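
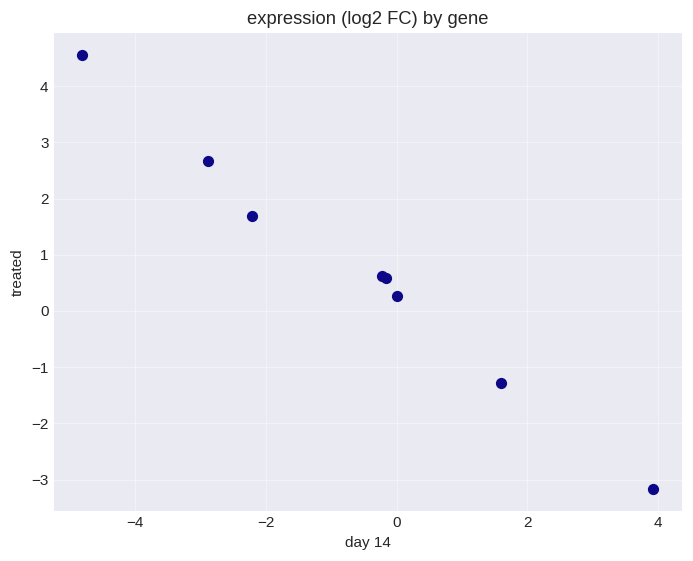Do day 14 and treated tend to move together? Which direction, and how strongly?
Points are negatively correlated; strong (|r| ≈ 1.0).

negative, strong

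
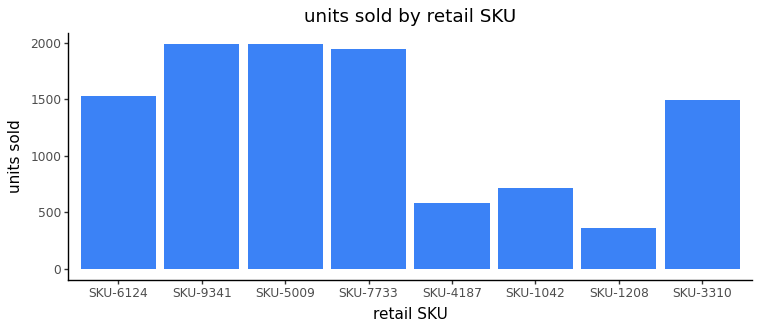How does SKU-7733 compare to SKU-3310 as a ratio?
≈ 1.43×

SKU-7733 ≈ 2000, SKU-3310 ≈ 1400; 2000/1400 ≈ 1.43.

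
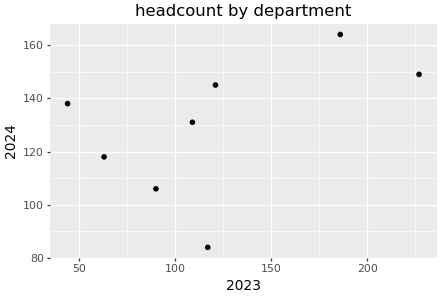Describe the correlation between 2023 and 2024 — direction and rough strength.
positive, moderate

Points are positively correlated; moderate (|r| ≈ 0.5).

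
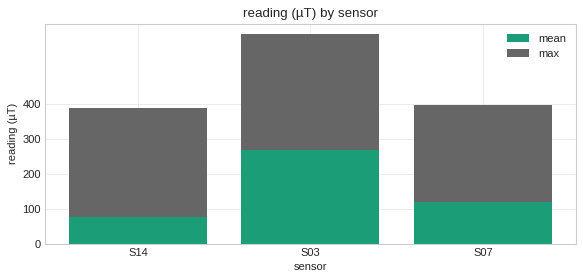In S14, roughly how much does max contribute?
≈ 300

max top ≈ 400, bottom ≈ 100; segment ≈ 300.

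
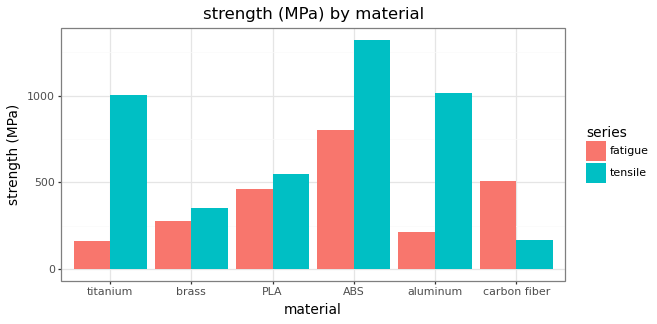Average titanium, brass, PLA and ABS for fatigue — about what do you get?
(200 + 200 + 400 + 800) / 4 ≈ 400.

≈ 400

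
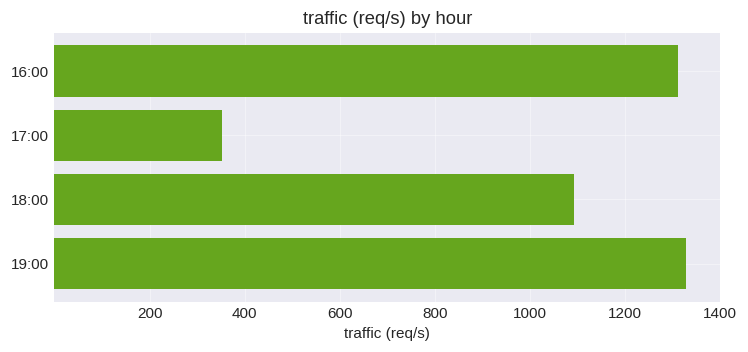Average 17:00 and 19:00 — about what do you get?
(400 + 1400) / 2 ≈ 900.

≈ 900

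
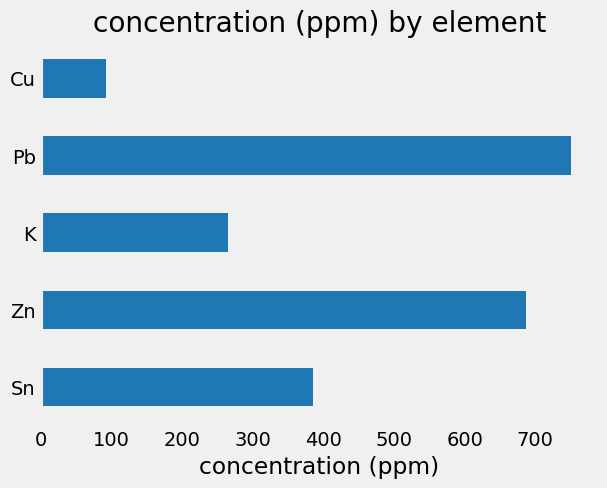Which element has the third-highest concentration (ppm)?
Sn

Top 4: Pb ≈ 800, Zn ≈ 700, Sn ≈ 400, K ≈ 300.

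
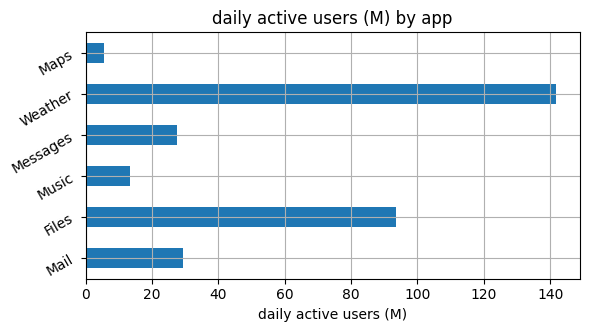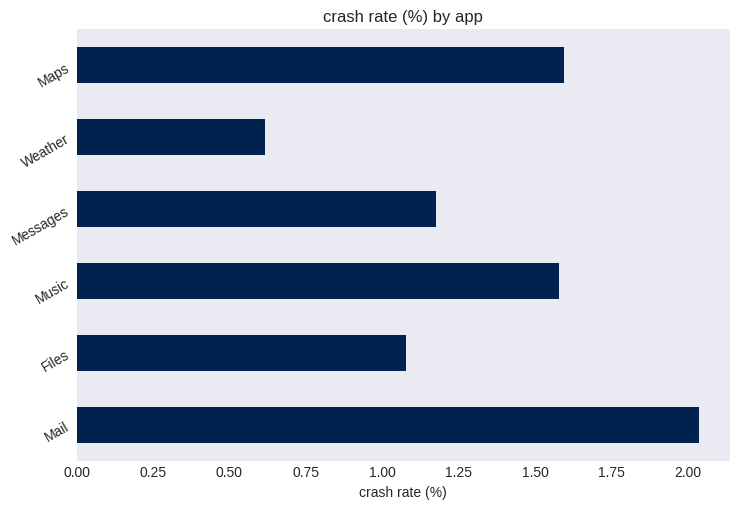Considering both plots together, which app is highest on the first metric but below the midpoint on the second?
Weather

Chart 2 median crash rate (%) ≈ 1.4; below-median apps: Files, Messages, Weather. Among those, Weather has the highest daily active users (M) (≈ 140).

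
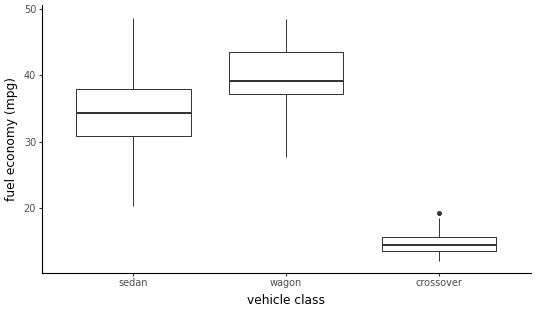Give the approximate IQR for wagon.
Q3 ≈ 44, Q1 ≈ 38; IQR ≈ 6.

≈ 6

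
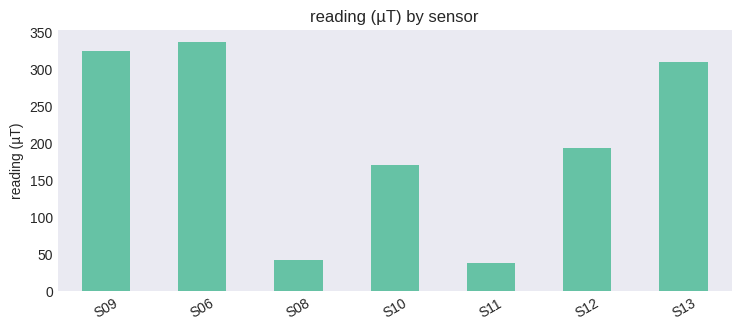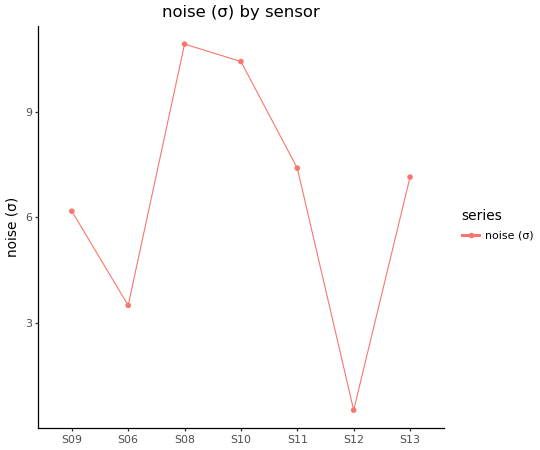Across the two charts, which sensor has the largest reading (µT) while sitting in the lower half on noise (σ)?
S06

Chart 2 median noise (σ) ≈ 8; below-median sensors: S09, S06, S12. Among those, S06 has the highest reading (µT) (≈ 350).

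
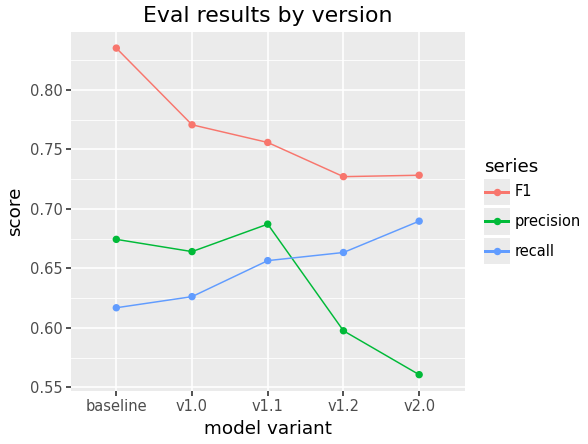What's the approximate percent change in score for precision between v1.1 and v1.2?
≈ -14.3%

v1.1 ≈ 0.70, v1.2 ≈ 0.60; (0.60 − 0.70) / 0.70 ≈ -14.3%.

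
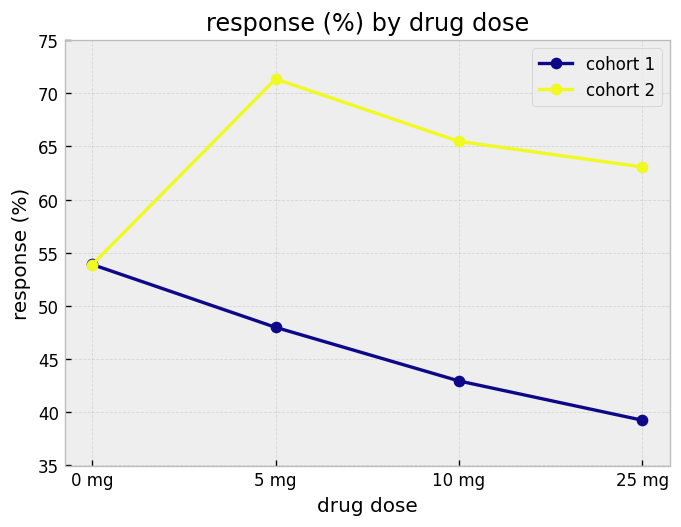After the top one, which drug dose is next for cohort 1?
Top 3 for cohort 1: 0 mg ≈ 55, 5 mg ≈ 50, 10 mg ≈ 45.

5 mg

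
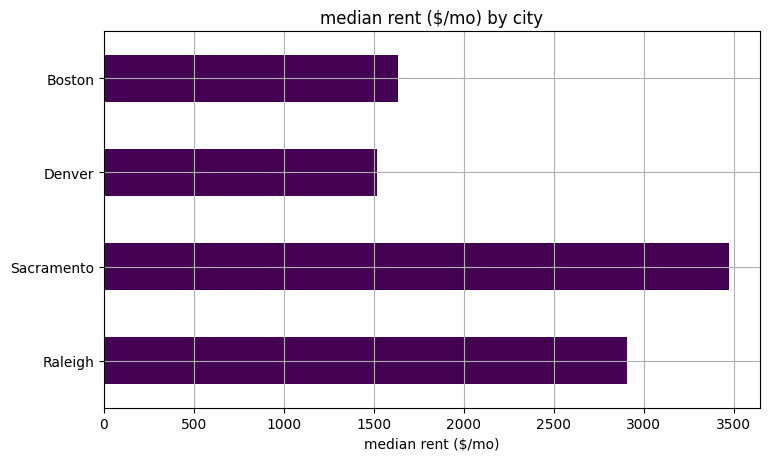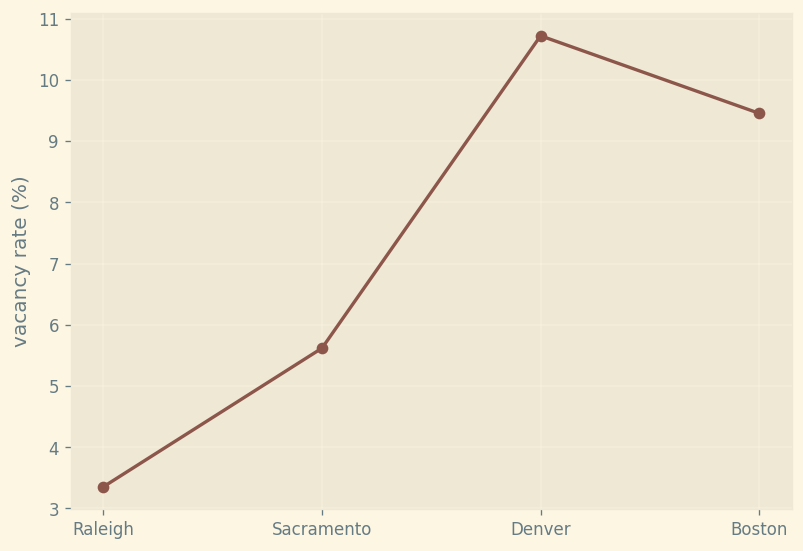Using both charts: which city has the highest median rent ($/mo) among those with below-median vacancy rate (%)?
Sacramento

Chart 2 median vacancy rate (%) ≈ 8; below-median cities: Raleigh, Sacramento. Among those, Sacramento has the highest median rent ($/mo) (≈ 3500).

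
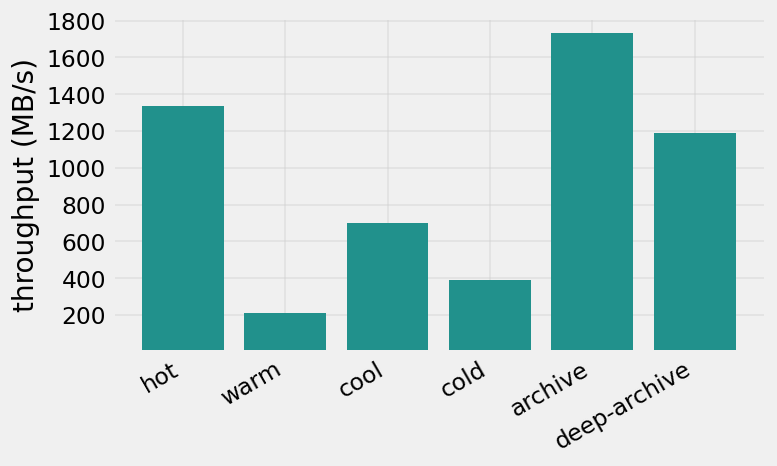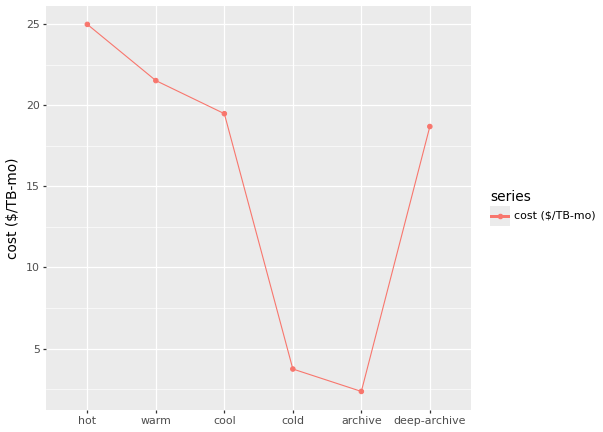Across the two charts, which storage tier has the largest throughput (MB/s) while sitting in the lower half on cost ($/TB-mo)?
Chart 2 median cost ($/TB-mo) ≈ 20; below-median storage tiers: cold, archive, deep-archive. Among those, archive has the highest throughput (MB/s) (≈ 1800).

archive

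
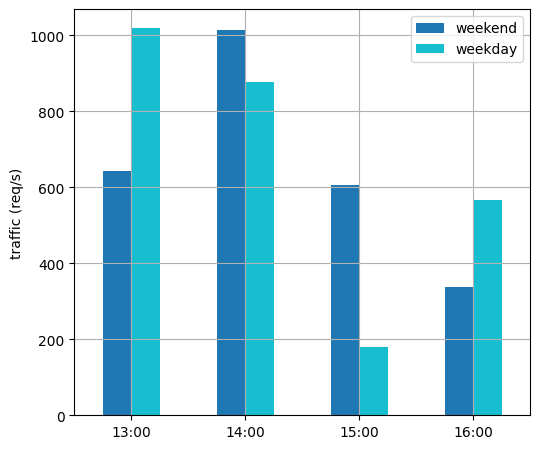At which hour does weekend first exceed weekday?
13:00: weekend ≈ 600 vs weekday ≈ 1000 (not yet); 14:00: weekend ≈ 1000 vs weekday ≈ 900 (first crossover).

14:00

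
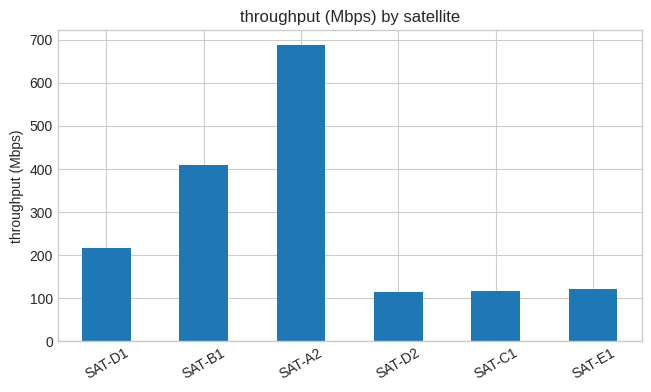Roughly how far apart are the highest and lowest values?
≈ 600

Max SAT-A2 ≈ 700, min SAT-D2 ≈ 100; range ≈ 600.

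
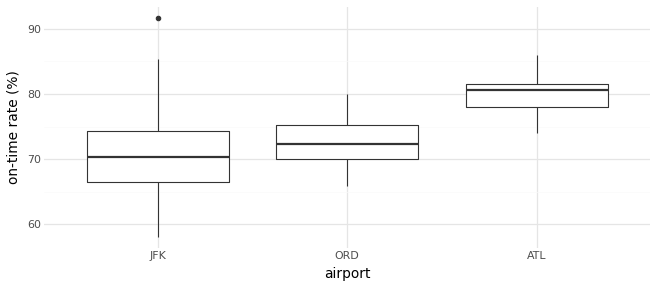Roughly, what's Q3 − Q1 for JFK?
≈ 8

Q3 ≈ 74, Q1 ≈ 66; IQR ≈ 8.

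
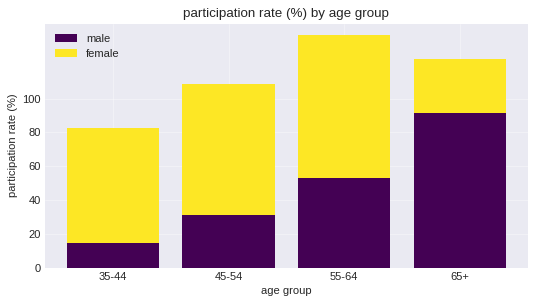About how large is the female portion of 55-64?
≈ 80

female top ≈ 140, bottom ≈ 60; segment ≈ 80.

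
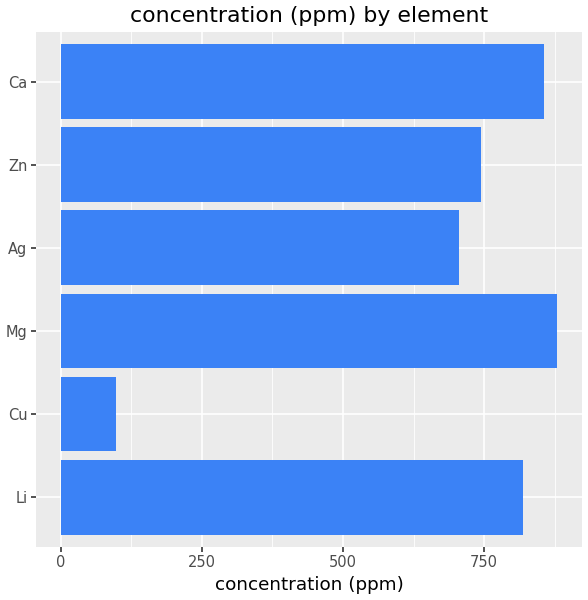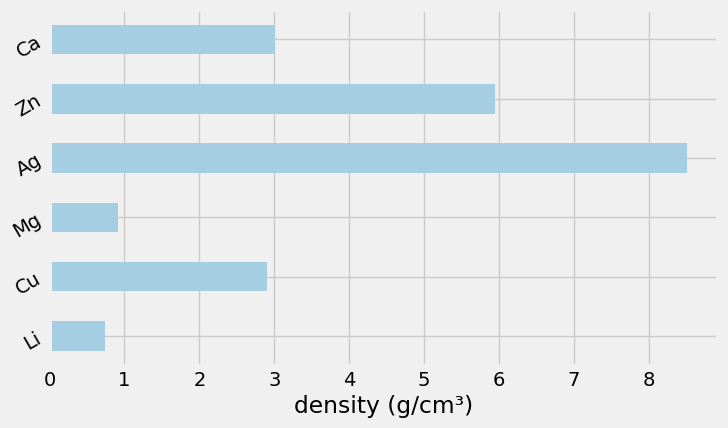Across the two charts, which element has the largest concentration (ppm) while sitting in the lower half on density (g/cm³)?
Chart 2 median density (g/cm³) ≈ 3; below-median elements: Li, Cu, Mg. Among those, Mg has the highest concentration (ppm) (≈ 900).

Mg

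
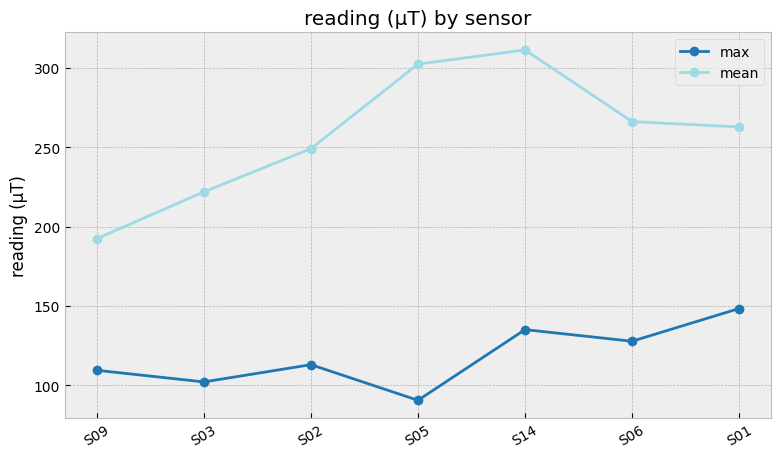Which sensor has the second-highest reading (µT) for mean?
S05

Top 3 for mean: S14 ≈ 320, S05 ≈ 300, S06 ≈ 260.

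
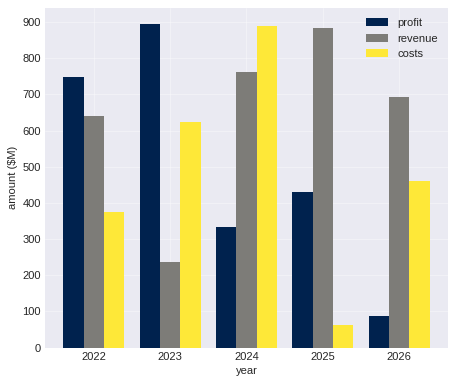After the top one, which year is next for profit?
2022

Top 3 for profit: 2023 ≈ 900, 2022 ≈ 700, 2025 ≈ 400.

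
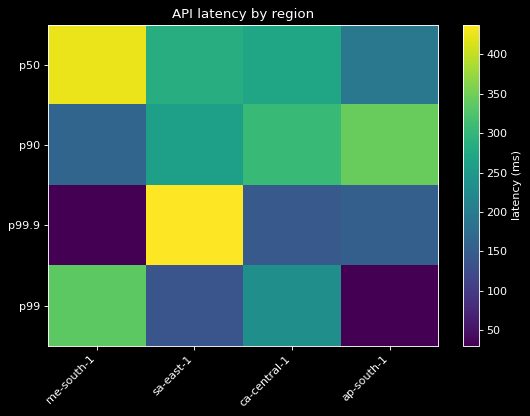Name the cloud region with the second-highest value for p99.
ca-central-1

Top 3 for p99: me-south-1 ≈ 350, ca-central-1 ≈ 250, sa-east-1 ≈ 150.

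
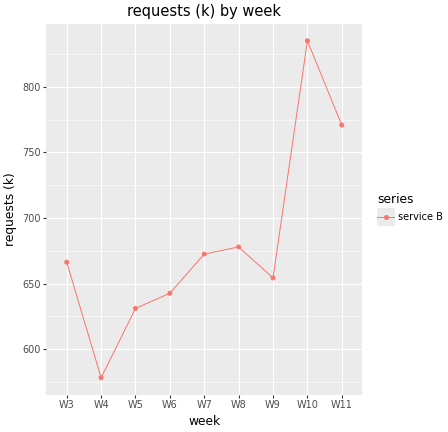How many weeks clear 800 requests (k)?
1

Above 800: W10.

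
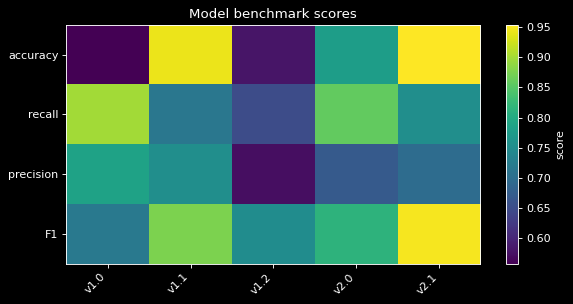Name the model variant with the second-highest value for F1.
v1.1

Top 3 for F1: v2.1 ≈ 0.95, v1.1 ≈ 0.90, v2.0 ≈ 0.80.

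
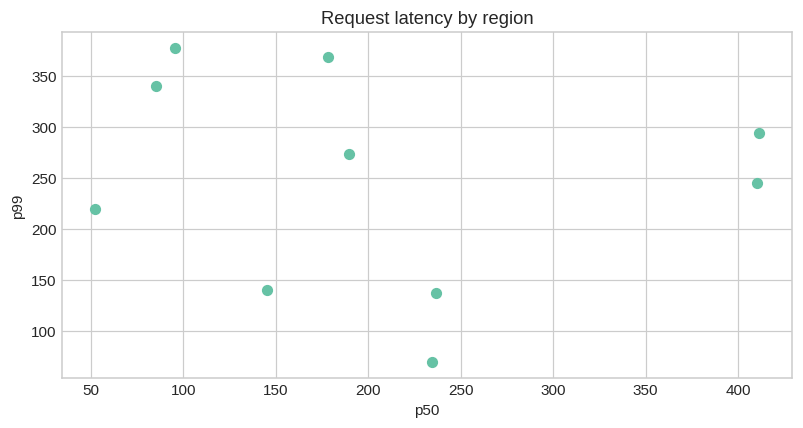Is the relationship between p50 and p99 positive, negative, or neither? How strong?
no clear correlation

Points are roughly uncorrelated; weak (|r| ≈ 0.2).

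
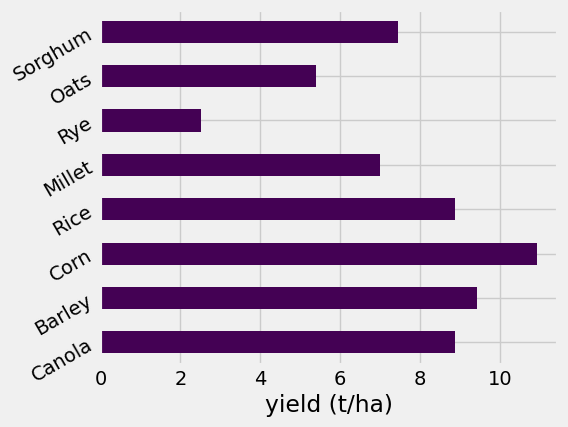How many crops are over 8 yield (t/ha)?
4

Above 8: Canola, Barley, Corn, Rice.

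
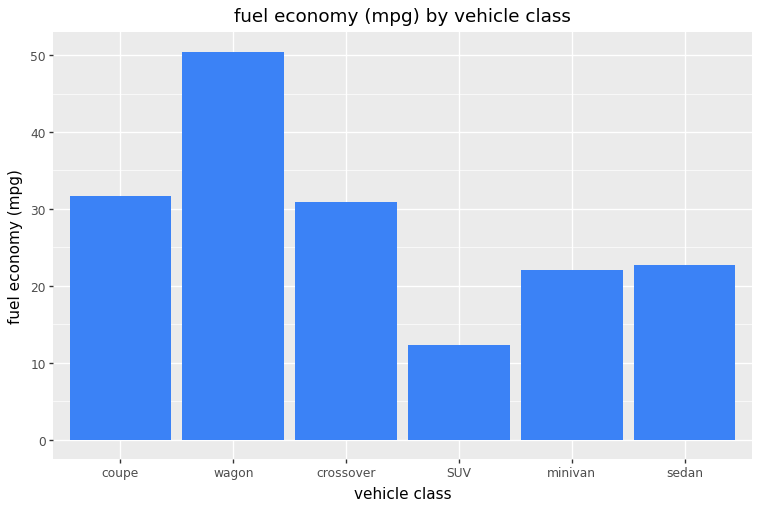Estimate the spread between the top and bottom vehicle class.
Max wagon ≈ 50, min SUV ≈ 10; range ≈ 40.

≈ 40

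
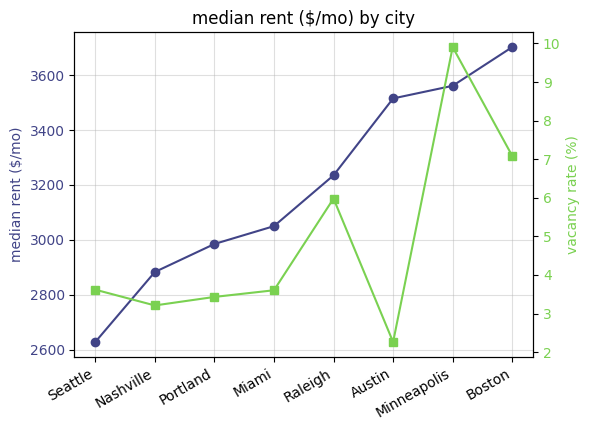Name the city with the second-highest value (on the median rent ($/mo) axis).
Minneapolis

Top 3 (on the median rent ($/mo) axis): Boston ≈ 3700, Minneapolis ≈ 3600, Austin ≈ 3500.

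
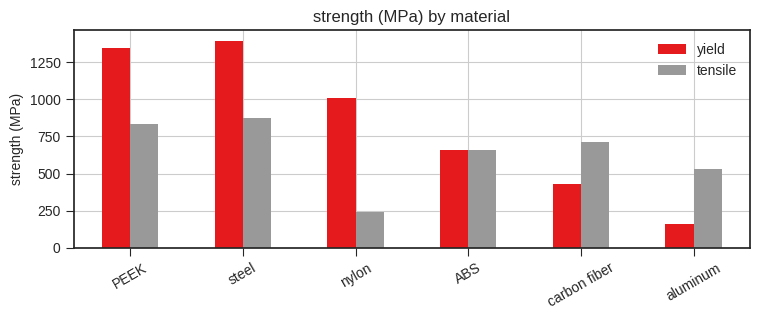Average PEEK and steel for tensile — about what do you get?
≈ 800

(800 + 800) / 2 ≈ 800.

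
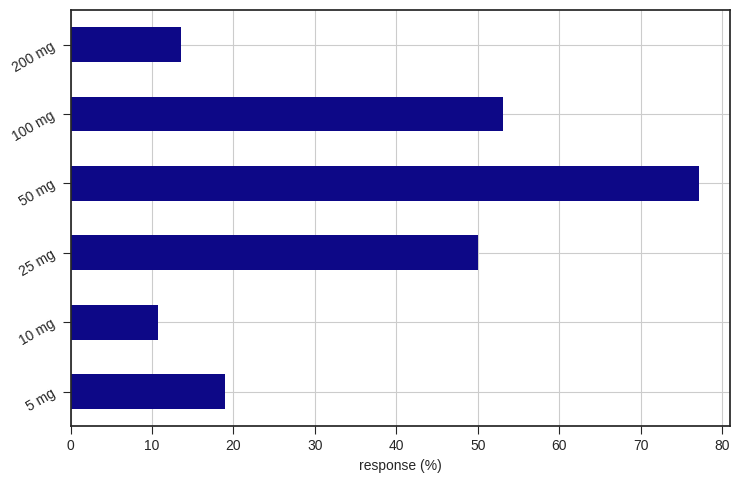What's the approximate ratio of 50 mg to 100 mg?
≈ 1.6×

50 mg ≈ 80, 100 mg ≈ 50; 80/50 ≈ 1.6.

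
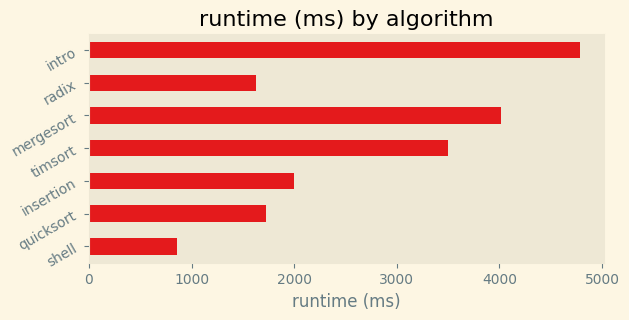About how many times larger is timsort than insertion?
timsort ≈ 3500, insertion ≈ 2000; 3500/2000 ≈ 1.75.

≈ 1.75×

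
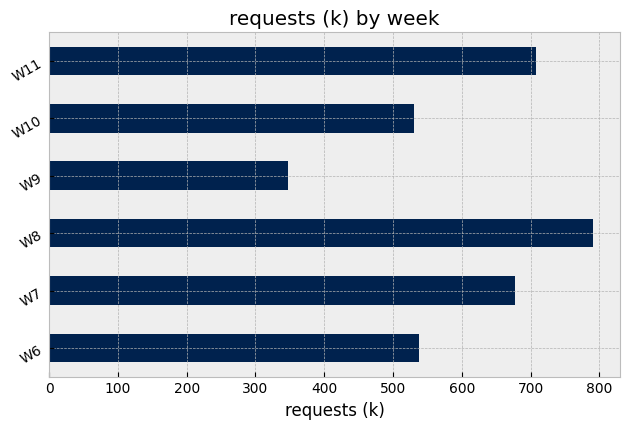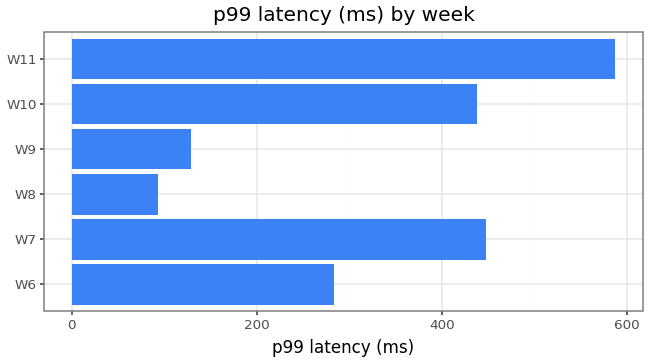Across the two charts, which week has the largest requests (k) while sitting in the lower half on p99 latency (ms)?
Chart 2 median p99 latency (ms) ≈ 400; below-median weeks: W6, W8, W9. Among those, W8 has the highest requests (k) (≈ 800).

W8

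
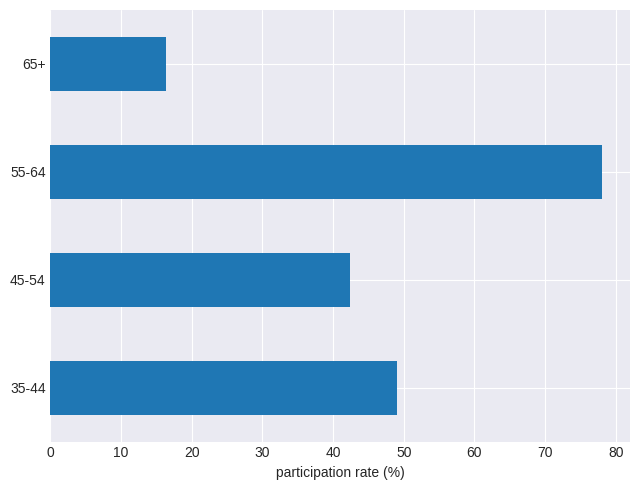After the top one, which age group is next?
Top 3: 55-64 ≈ 80, 35-44 ≈ 50, 45-54 ≈ 40.

35-44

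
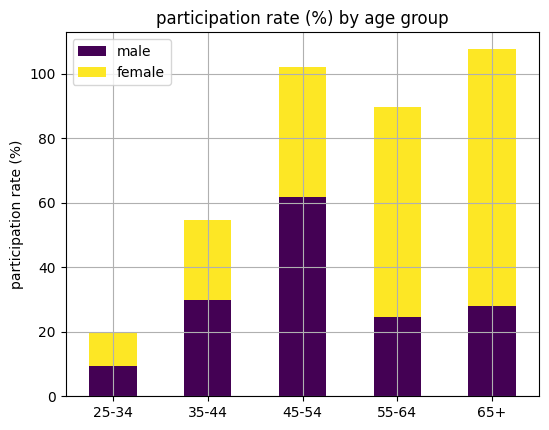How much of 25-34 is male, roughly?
≈ 10

male top ≈ 10, bottom ≈ 0; segment ≈ 10.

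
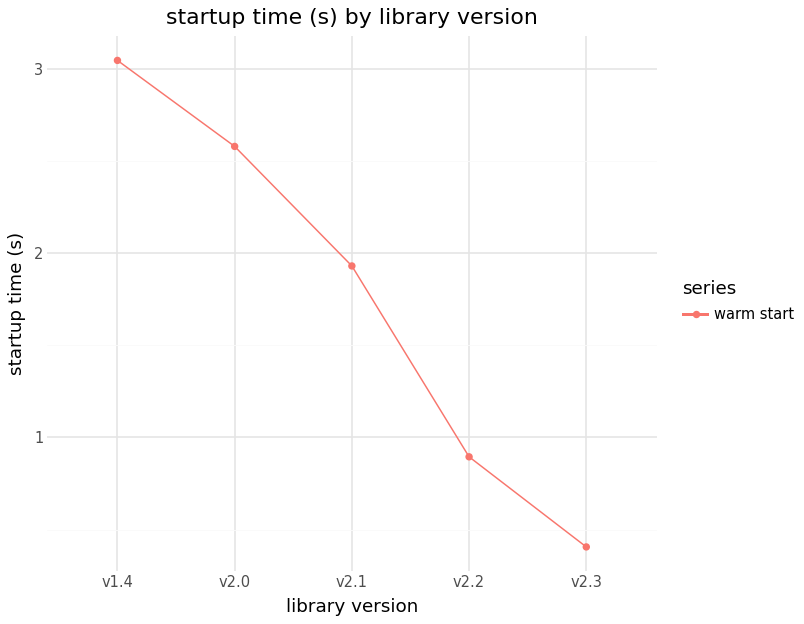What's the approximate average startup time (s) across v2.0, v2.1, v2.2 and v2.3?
≈ 1.5

(2.5 + 2.0 + 1.0 + 0.5) / 4 ≈ 1.5.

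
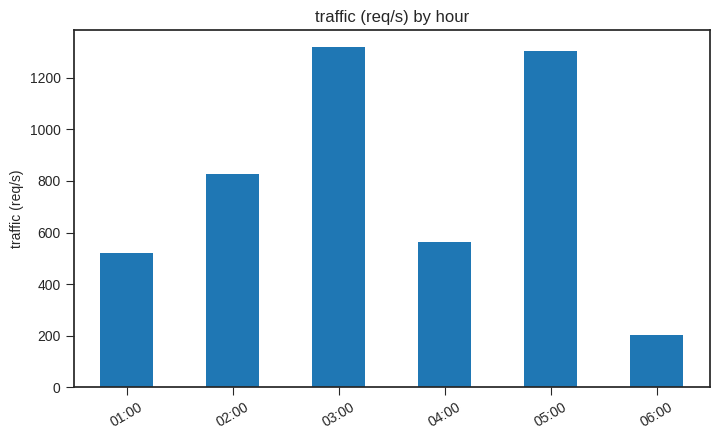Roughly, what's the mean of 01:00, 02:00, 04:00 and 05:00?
≈ 850

(600 + 800 + 600 + 1400) / 4 ≈ 850.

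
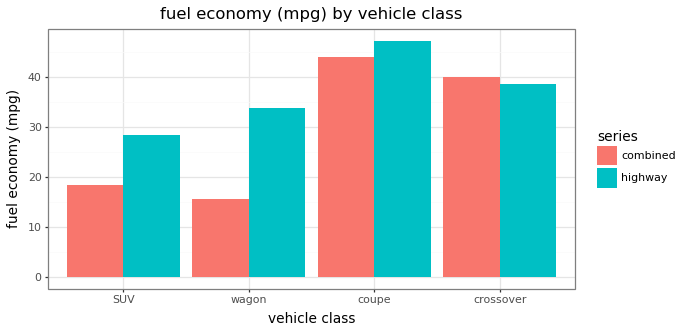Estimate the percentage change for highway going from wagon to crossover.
wagon ≈ 35, crossover ≈ 40; (40 − 35) / 35 ≈ +14.3%.

≈ +14.3%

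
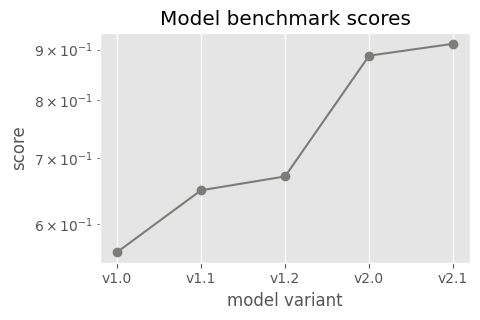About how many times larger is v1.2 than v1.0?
≈ 1.18×

v1.2 ≈ 0.65, v1.0 ≈ 0.55; 0.65/0.55 ≈ 1.18.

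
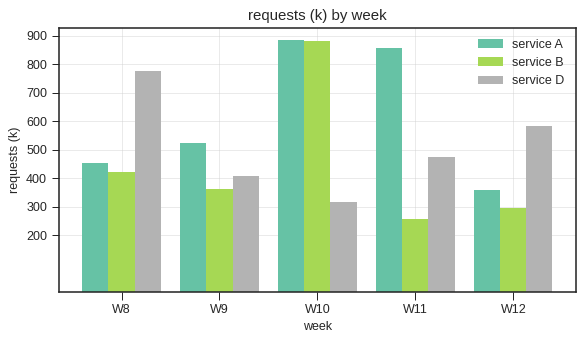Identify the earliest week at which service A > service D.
W9

W8: service A ≈ 500 vs service D ≈ 800 (not yet); W9: service A ≈ 500 vs service D ≈ 400 (first crossover).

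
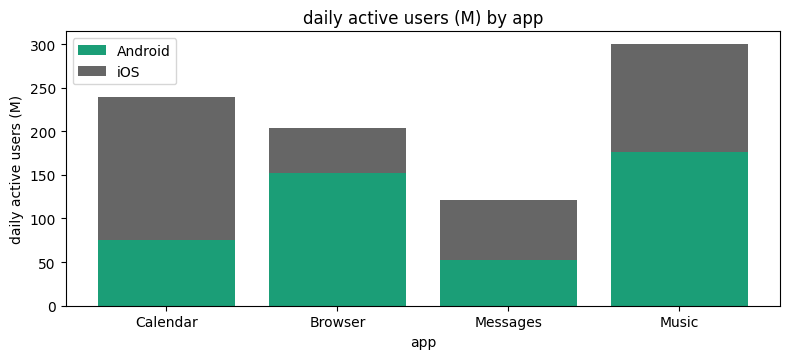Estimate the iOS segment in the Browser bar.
≈ 50

iOS top ≈ 200, bottom ≈ 150; segment ≈ 50.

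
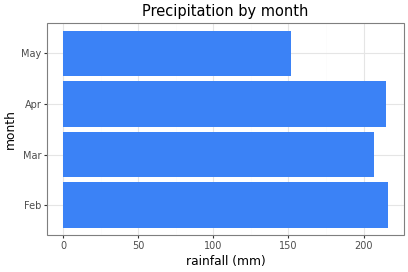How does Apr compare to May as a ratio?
≈ 1.38×

Apr ≈ 220, May ≈ 160; 220/160 ≈ 1.38.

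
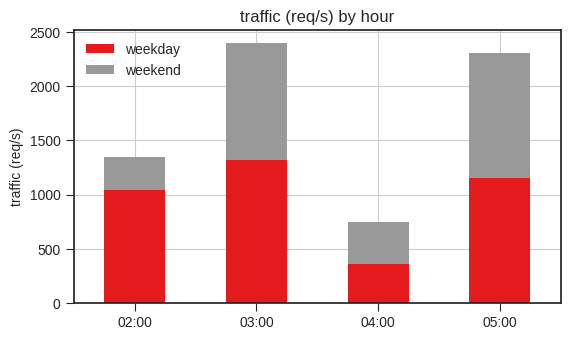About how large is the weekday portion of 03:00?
≈ 1500

weekday top ≈ 1500, bottom ≈ 0; segment ≈ 1500.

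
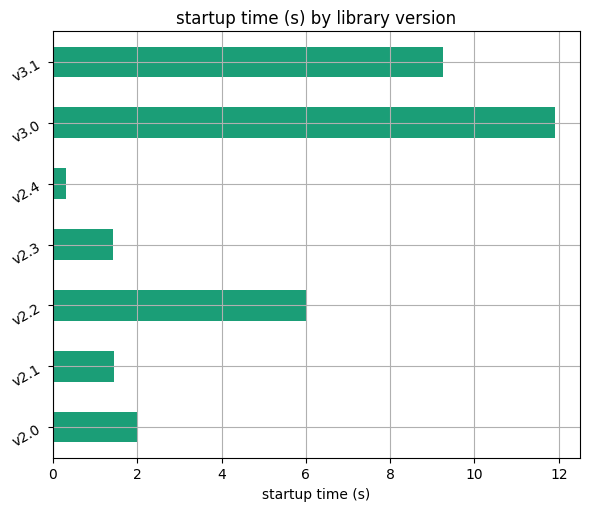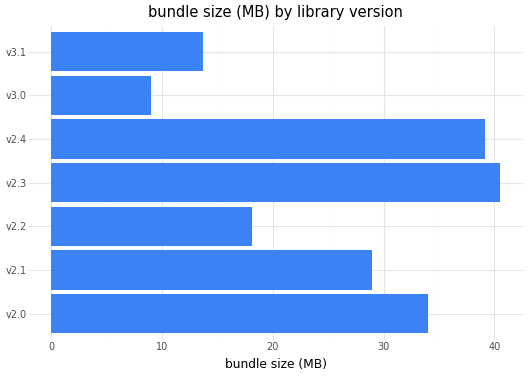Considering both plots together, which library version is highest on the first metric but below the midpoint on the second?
Chart 2 median bundle size (MB) ≈ 30; below-median library versions: v2.2, v3.0, v3.1. Among those, v3.0 has the highest startup time (s) (≈ 12).

v3.0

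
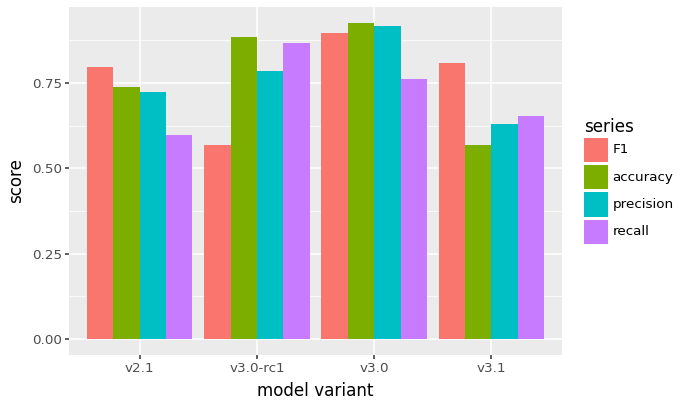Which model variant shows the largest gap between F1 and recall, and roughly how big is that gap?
v3.0-rc1, ≈ 0.3

v3.0-rc1: F1 ≈ 0.6, recall ≈ 0.9 → gap ≈ 0.3. Next-largest (v2.1) is only ≈ 0.2.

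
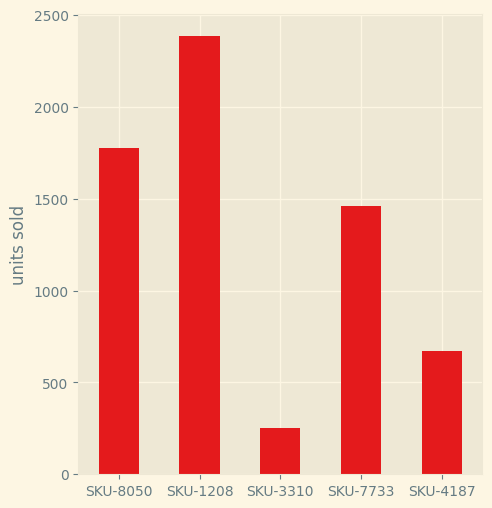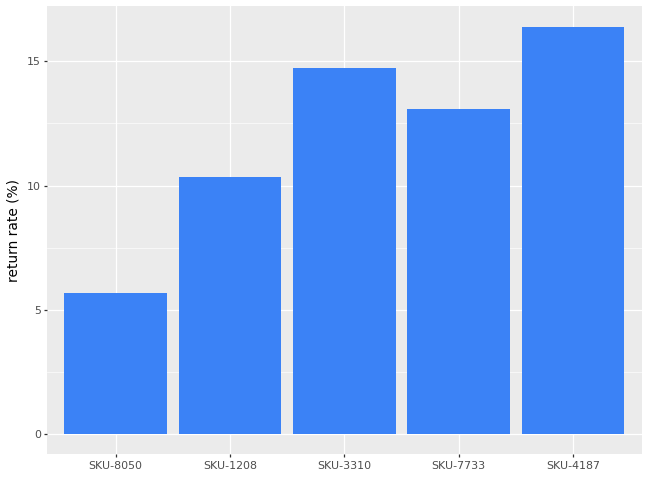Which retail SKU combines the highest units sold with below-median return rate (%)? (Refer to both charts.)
SKU-1208

Chart 2 median return rate (%) ≈ 14; below-median retail SKUs: SKU-8050, SKU-1208. Among those, SKU-1208 has the highest units sold (≈ 2500).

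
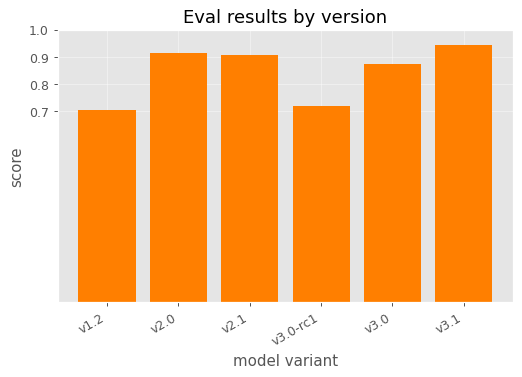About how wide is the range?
≈ 0.2

Max v3.1 ≈ 0.9, min v1.2 ≈ 0.7; range ≈ 0.2.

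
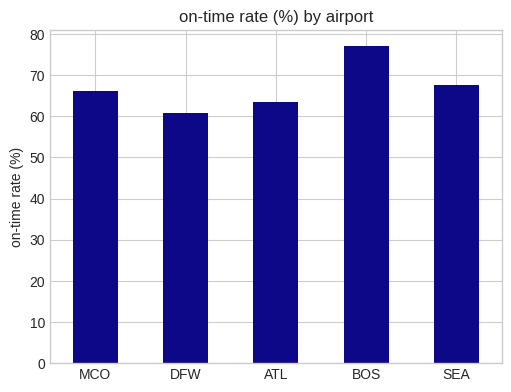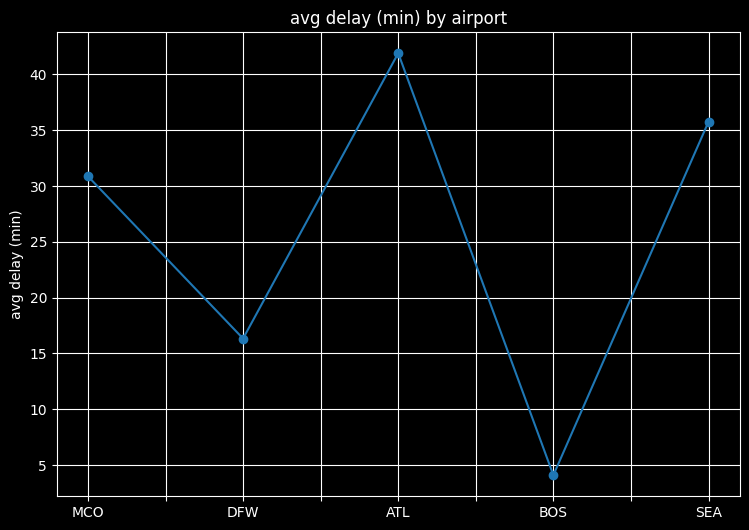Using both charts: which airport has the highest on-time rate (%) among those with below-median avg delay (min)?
BOS

Chart 2 median avg delay (min) ≈ 30; below-median airports: DFW, BOS. Among those, BOS has the highest on-time rate (%) (≈ 80).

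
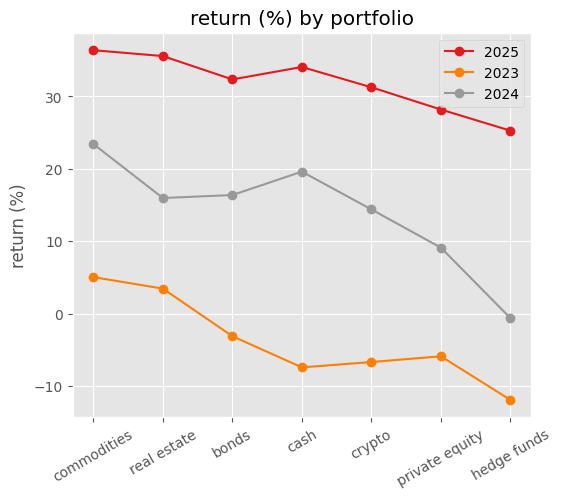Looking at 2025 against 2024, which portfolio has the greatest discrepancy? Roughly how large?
hedge funds: 2025 ≈ 25, 2024 ≈ 0 → gap ≈ 25. Next-largest (real estate) is only ≈ 20.

hedge funds, ≈ 25 %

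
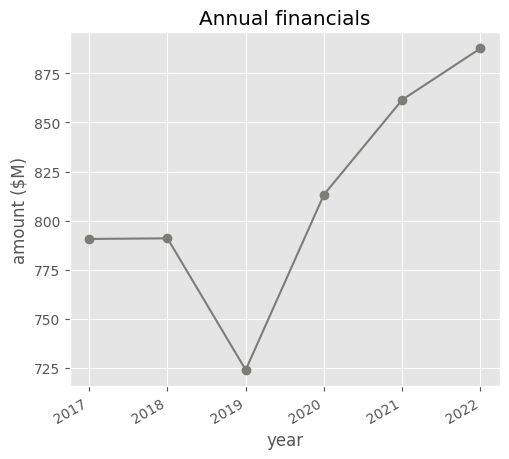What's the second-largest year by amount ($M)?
2021

Top 3: 2022 ≈ 880, 2021 ≈ 860, 2020 ≈ 820.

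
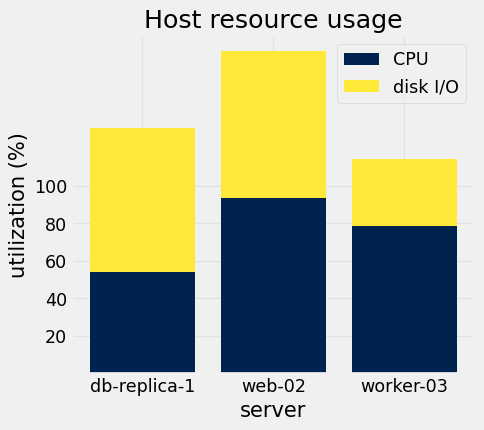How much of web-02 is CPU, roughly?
CPU top ≈ 100, bottom ≈ 0; segment ≈ 100.

≈ 100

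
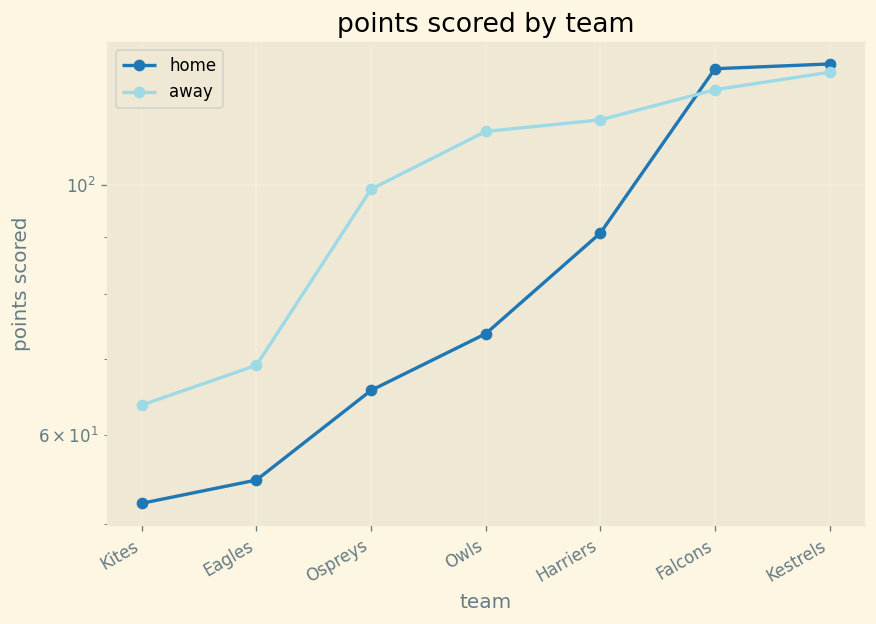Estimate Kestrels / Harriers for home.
≈ 1.44×

Kestrels ≈ 130, Harriers ≈ 90; 130/90 ≈ 1.44.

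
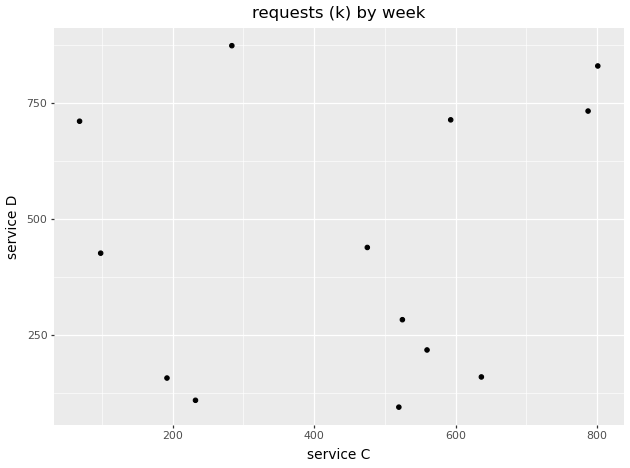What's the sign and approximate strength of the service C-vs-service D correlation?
Points are roughly uncorrelated; weak (|r| ≈ 0.2).

no clear correlation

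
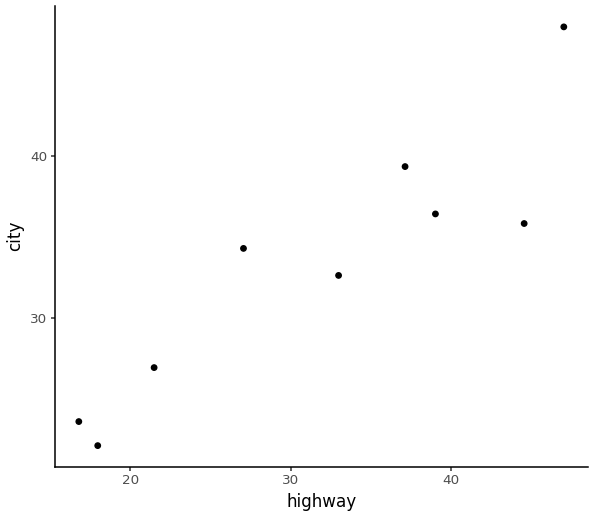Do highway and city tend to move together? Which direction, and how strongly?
positive, strong

Points are positively correlated; strong (|r| ≈ 0.9).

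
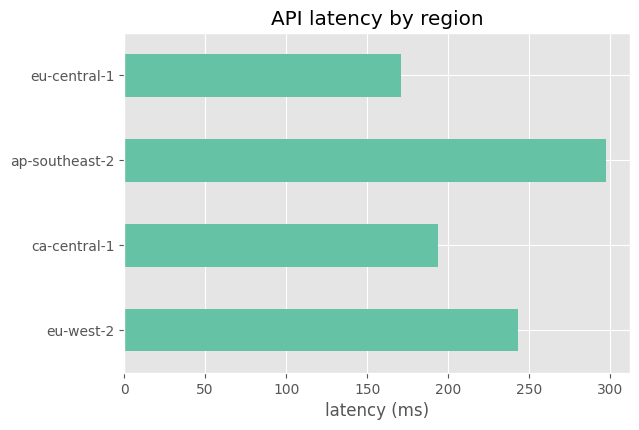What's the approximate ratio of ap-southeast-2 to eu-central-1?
≈ 1.71×

ap-southeast-2 ≈ 300, eu-central-1 ≈ 175; 300/175 ≈ 1.71.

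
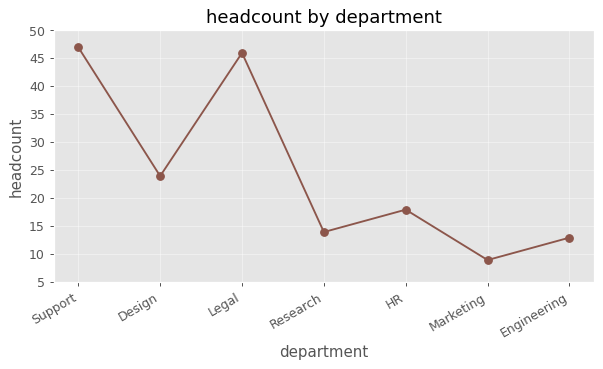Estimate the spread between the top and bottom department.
Max Support ≈ 45, min Marketing ≈ 10; range ≈ 35.

≈ 35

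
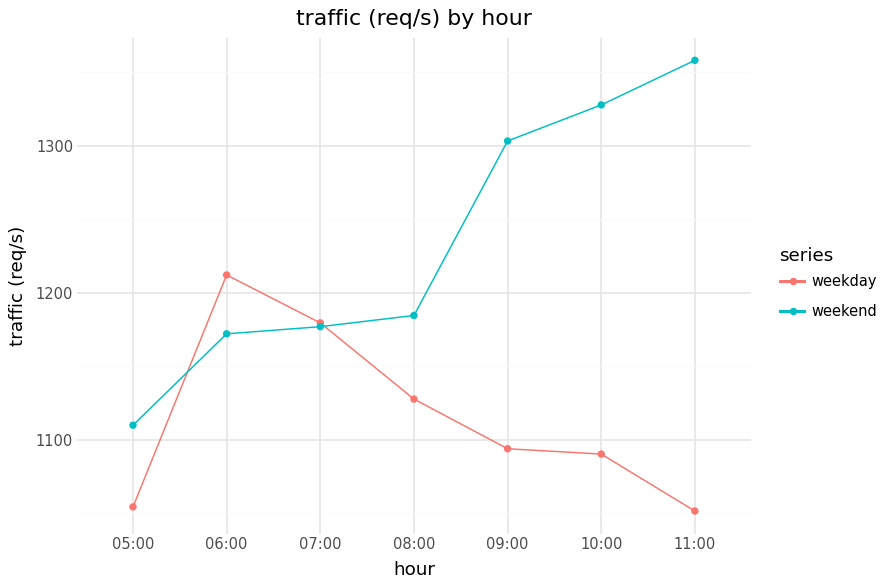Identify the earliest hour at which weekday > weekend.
05:00: weekday ≈ 1050 vs weekend ≈ 1100 (not yet); 06:00: weekday ≈ 1200 vs weekend ≈ 1150 (first crossover).

06:00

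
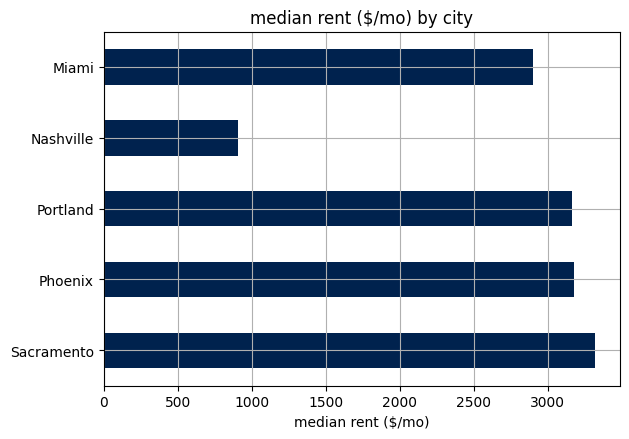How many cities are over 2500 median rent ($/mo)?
Above 2500: Sacramento, Phoenix, Portland, Miami.

4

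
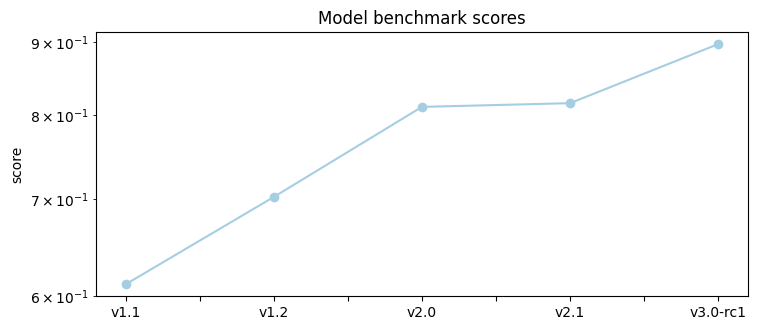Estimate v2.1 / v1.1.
≈ 1.33×

v2.1 ≈ 0.80, v1.1 ≈ 0.60; 0.80/0.60 ≈ 1.33.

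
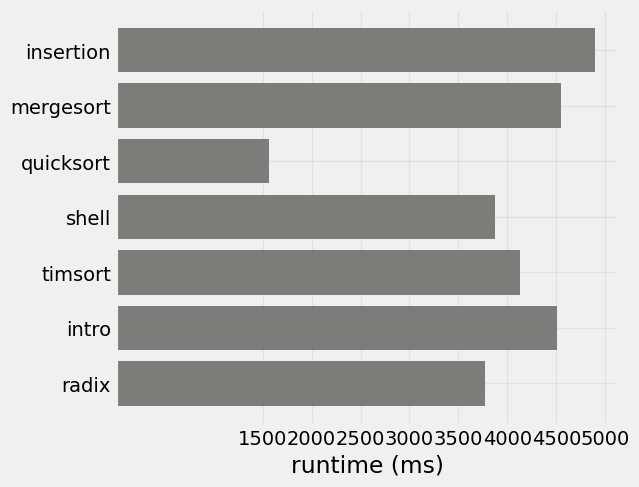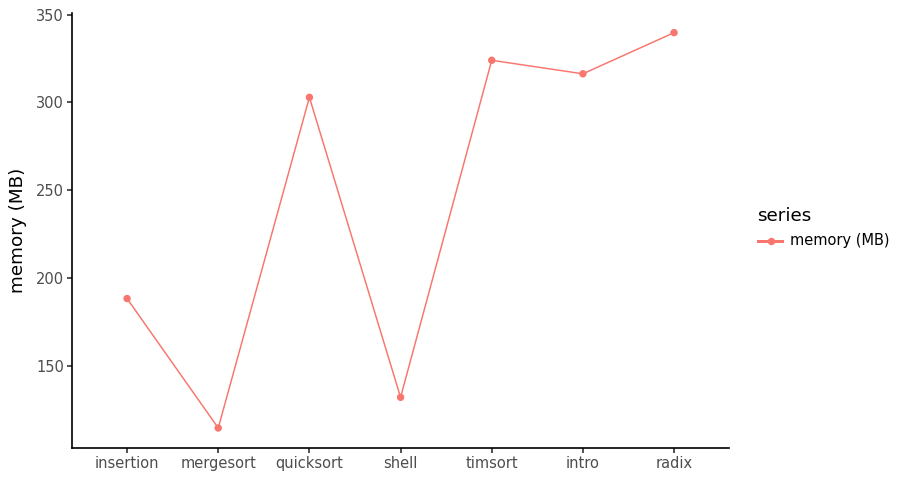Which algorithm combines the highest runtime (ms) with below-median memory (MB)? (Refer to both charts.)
Chart 2 median memory (MB) ≈ 300; below-median algorithms: insertion, mergesort, shell. Among those, insertion has the highest runtime (ms) (≈ 5000).

insertion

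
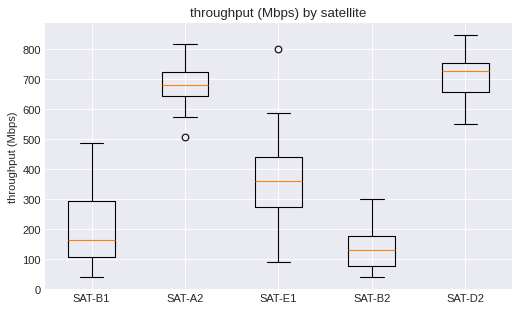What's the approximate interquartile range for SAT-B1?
Q3 ≈ 300, Q1 ≈ 100; IQR ≈ 200.

≈ 200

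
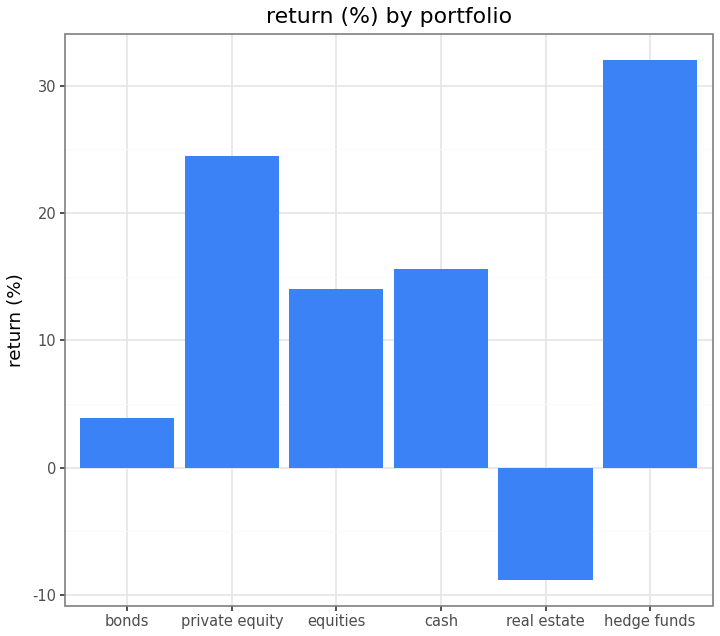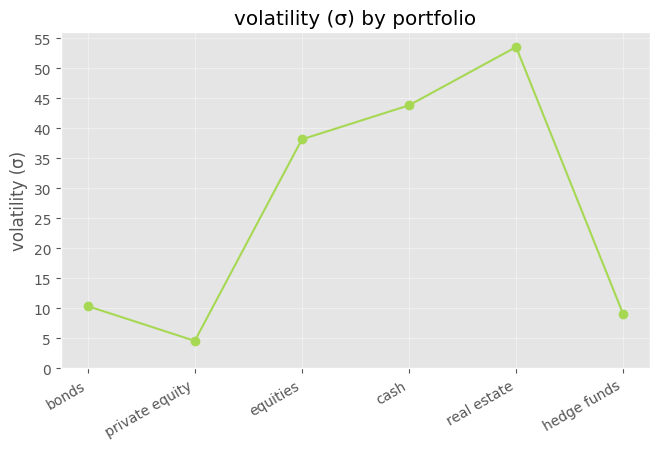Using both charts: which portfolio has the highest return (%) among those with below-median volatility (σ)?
Chart 2 median volatility (σ) ≈ 25; below-median portfolios: bonds, private equity, hedge funds. Among those, hedge funds has the highest return (%) (≈ 30).

hedge funds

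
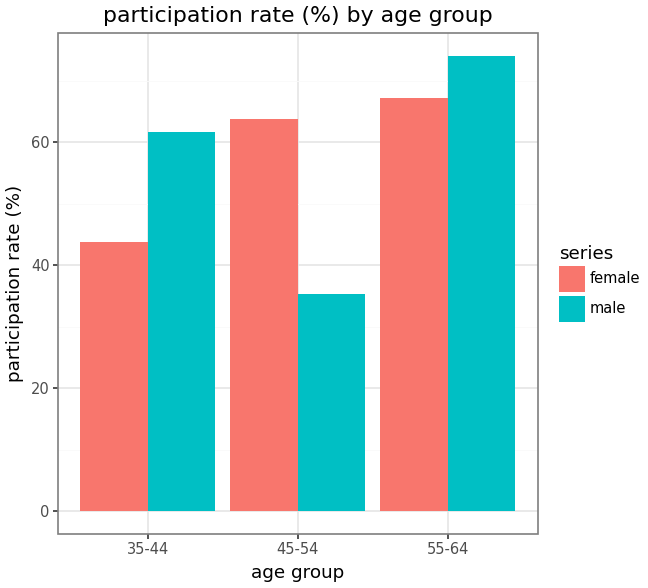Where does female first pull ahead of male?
45-54

35-44: female ≈ 40 vs male ≈ 60 (not yet); 45-54: female ≈ 60 vs male ≈ 40 (first crossover).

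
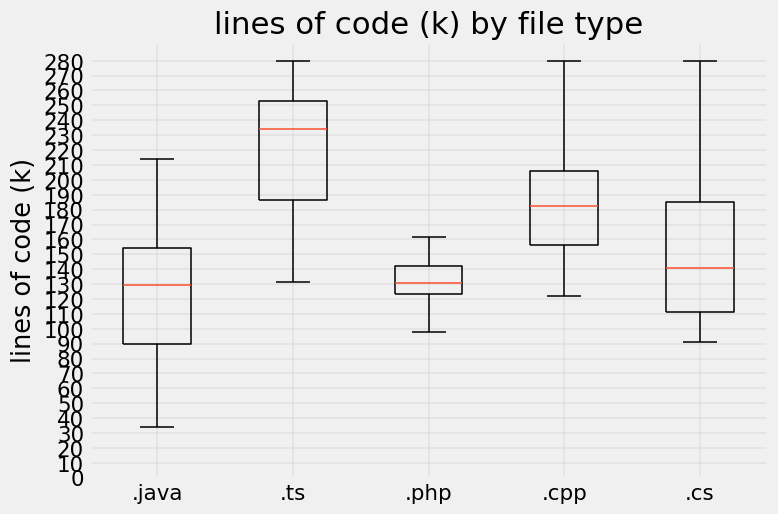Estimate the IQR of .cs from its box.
≈ 80

Q3 ≈ 190, Q1 ≈ 110; IQR ≈ 80.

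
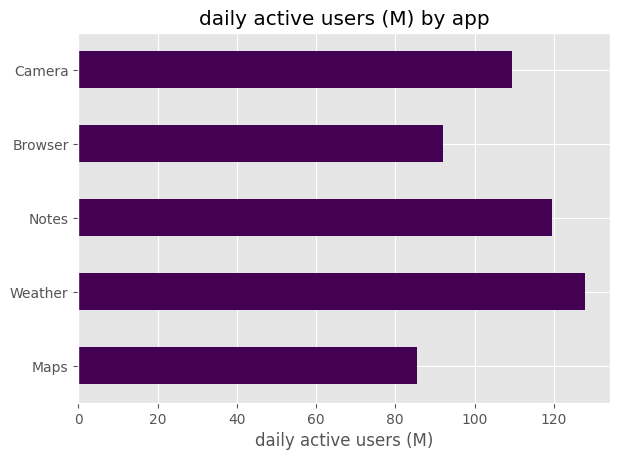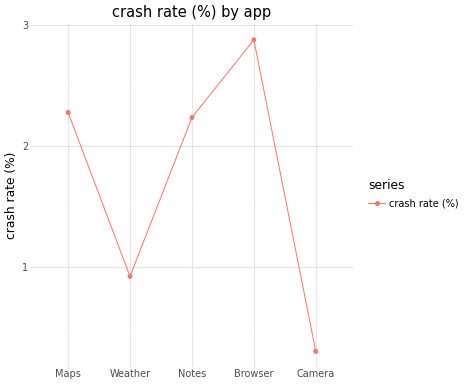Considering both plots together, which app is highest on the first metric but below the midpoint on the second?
Chart 2 median crash rate (%) ≈ 2; below-median apps: Weather, Camera. Among those, Weather has the highest daily active users (M) (≈ 120).

Weather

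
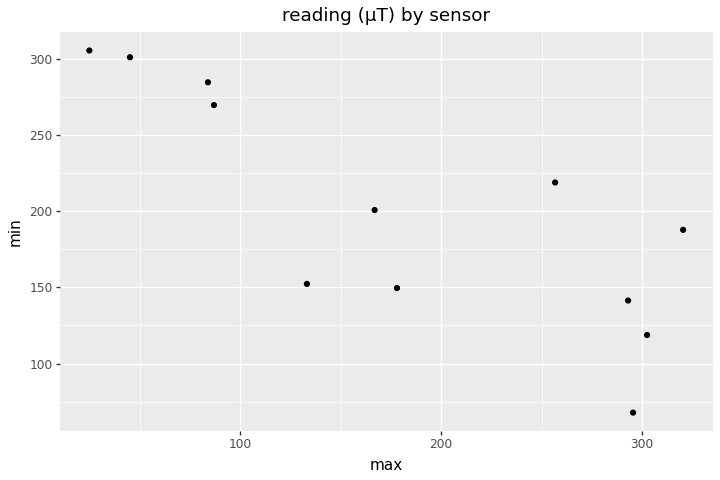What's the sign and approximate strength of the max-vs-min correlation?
negative, strong

Points are negatively correlated; strong (|r| ≈ 0.8).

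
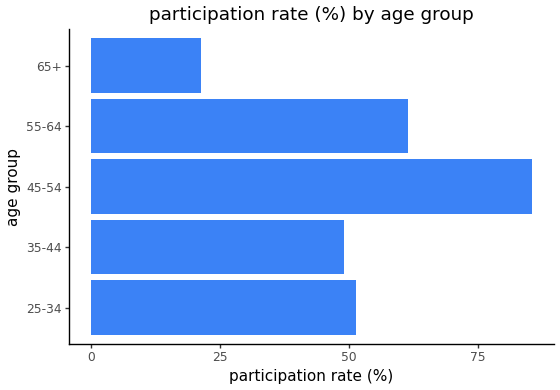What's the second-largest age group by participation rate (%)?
Top 3: 45-54 ≈ 90, 55-64 ≈ 60, 25-34 ≈ 50.

55-64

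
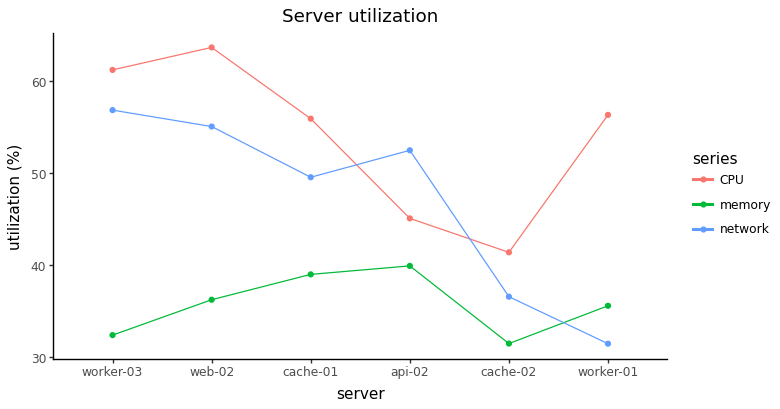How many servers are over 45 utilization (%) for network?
Above 45: worker-03, web-02, cache-01, api-02.

4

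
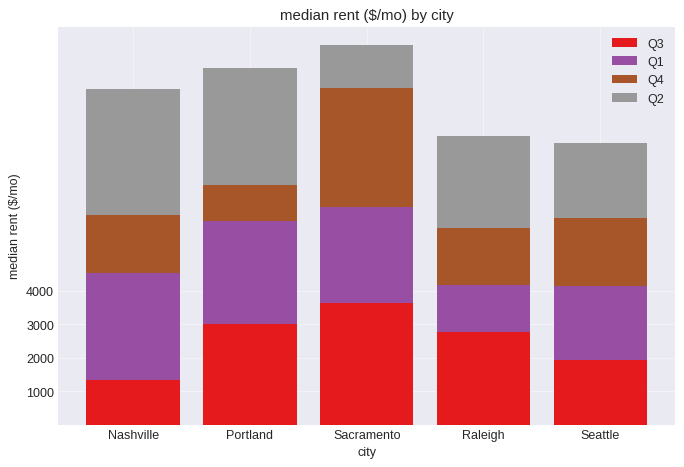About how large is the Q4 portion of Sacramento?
≈ 3000

Q4 top ≈ 10000, bottom ≈ 7000; segment ≈ 3000.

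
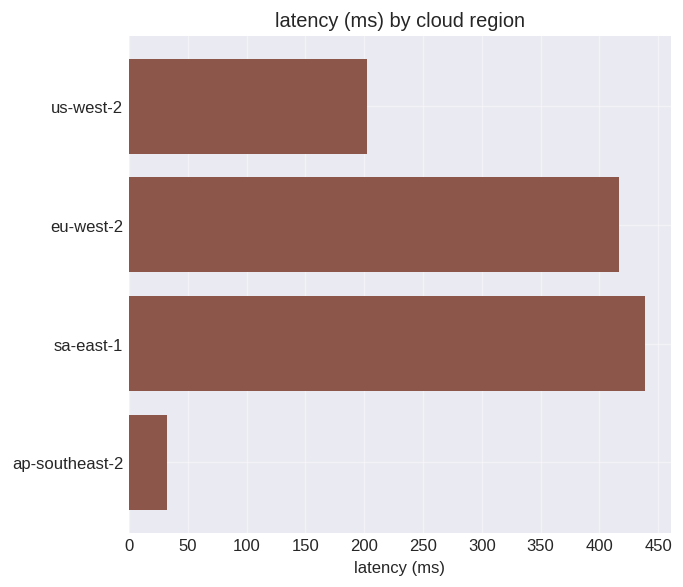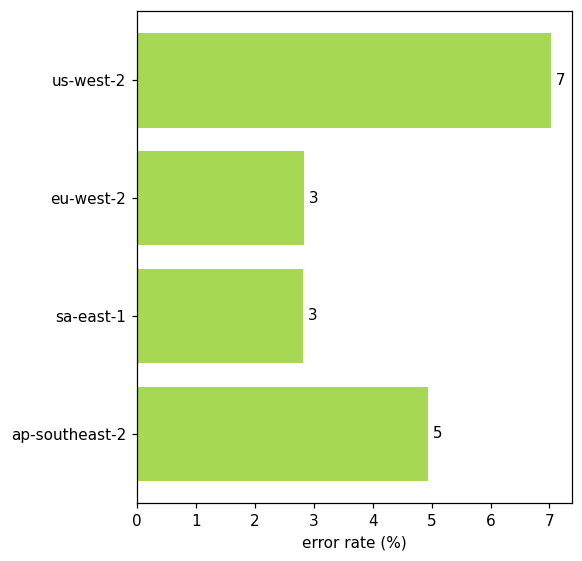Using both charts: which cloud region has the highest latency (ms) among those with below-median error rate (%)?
sa-east-1

Chart 2 median error rate (%) ≈ 4; below-median cloud regions: eu-west-2, sa-east-1. Among those, sa-east-1 has the highest latency (ms) (≈ 450).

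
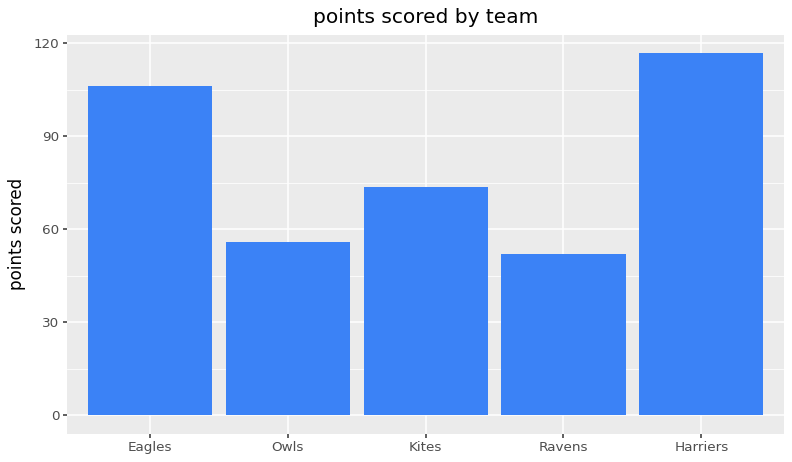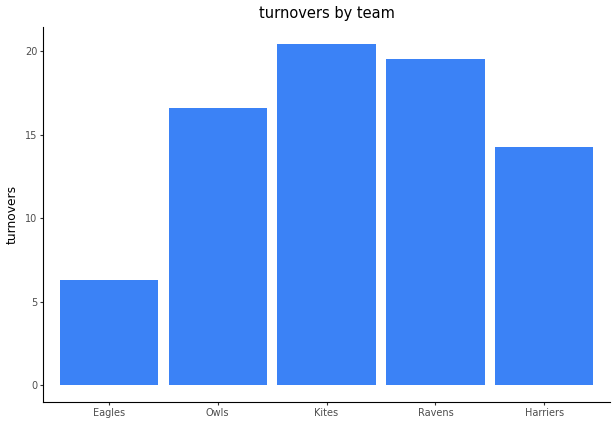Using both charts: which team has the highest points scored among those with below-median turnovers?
Chart 2 median turnovers ≈ 16; below-median teams: Eagles, Harriers. Among those, Harriers has the highest points scored (≈ 120).

Harriers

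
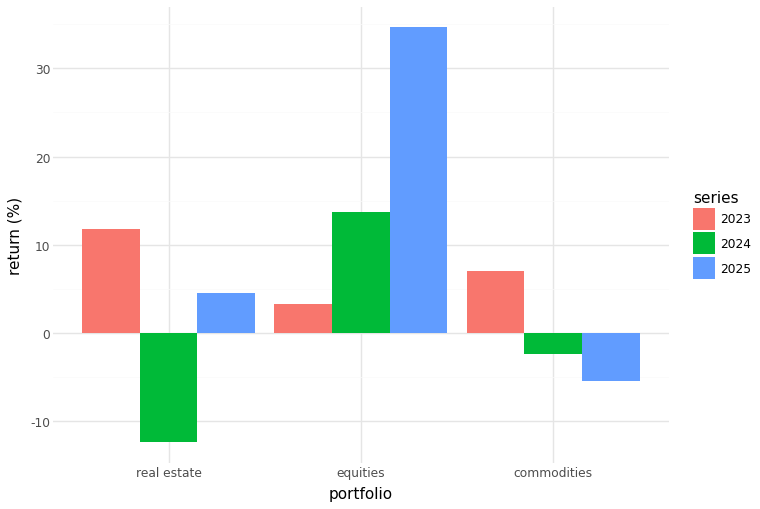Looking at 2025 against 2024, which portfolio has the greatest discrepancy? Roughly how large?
equities: 2025 ≈ 35, 2024 ≈ 15 → gap ≈ 20. Next-largest (real estate) is only ≈ 15.

equities, ≈ 20 %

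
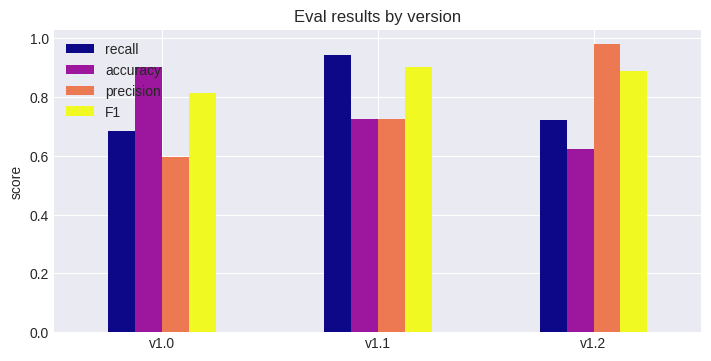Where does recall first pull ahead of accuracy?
v1.1

v1.0: recall ≈ 0.7 vs accuracy ≈ 0.9 (not yet); v1.1: recall ≈ 0.9 vs accuracy ≈ 0.7 (first crossover).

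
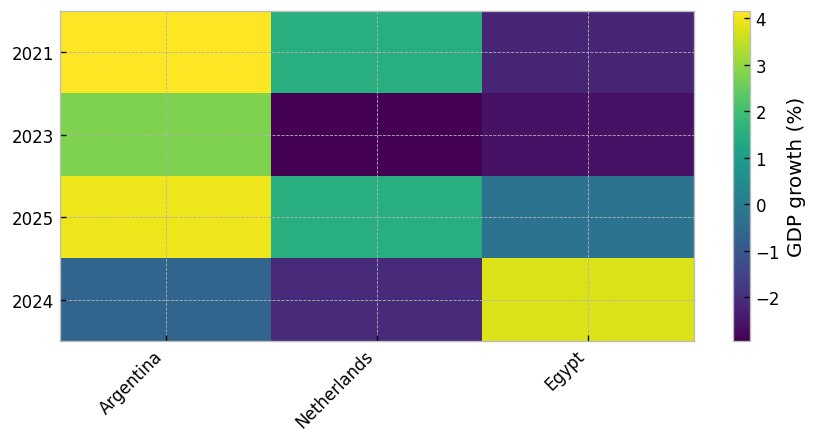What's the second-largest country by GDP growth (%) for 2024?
Argentina

Top 3 for 2024: Egypt ≈ 4, Argentina ≈ -1, Netherlands ≈ -2.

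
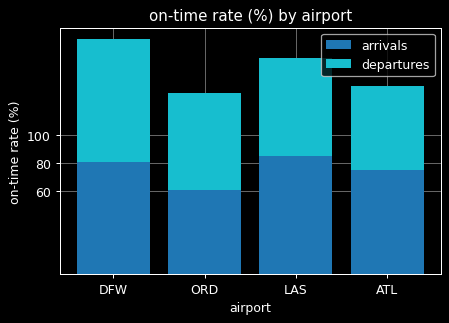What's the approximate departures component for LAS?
departures top ≈ 160, bottom ≈ 80; segment ≈ 80.

≈ 80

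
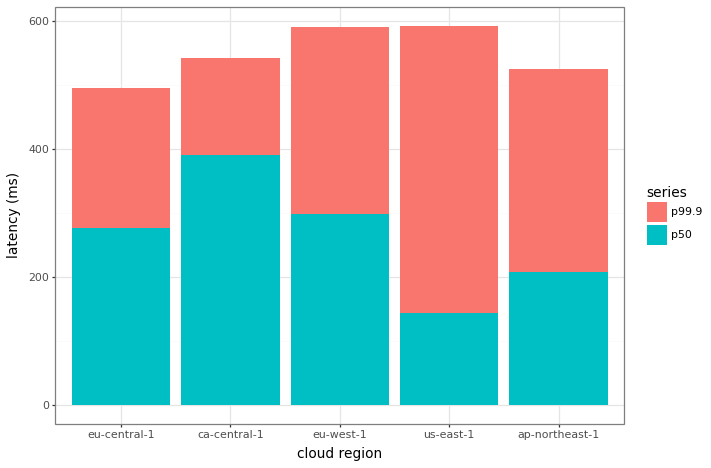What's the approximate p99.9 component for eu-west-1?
≈ 300

p99.9 top ≈ 600, bottom ≈ 300; segment ≈ 300.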